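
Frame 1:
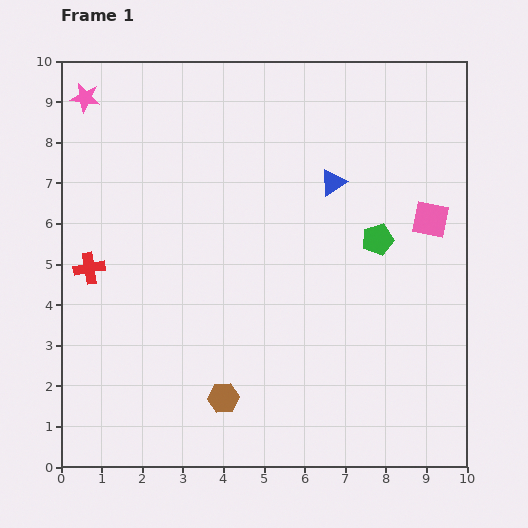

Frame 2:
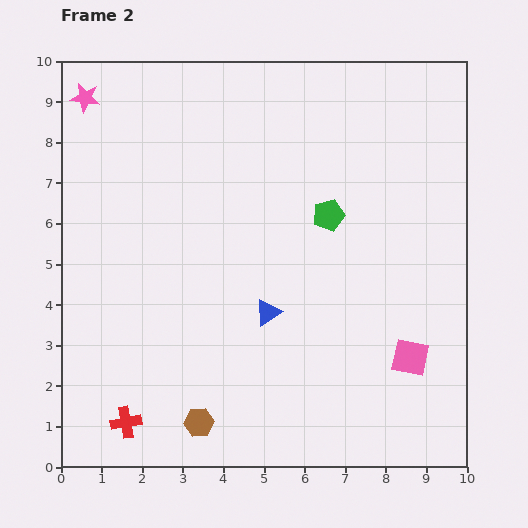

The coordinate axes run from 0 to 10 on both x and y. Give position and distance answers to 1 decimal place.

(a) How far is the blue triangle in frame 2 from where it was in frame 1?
3.6

The blue triangle moved from (6.7, 7.0) to (5.1, 3.8), a distance of √(1.6² + 3.2²) ≈ 3.6.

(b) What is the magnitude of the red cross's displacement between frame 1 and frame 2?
3.9

The red cross moved from (0.7, 4.9) to (1.6, 1.1), a distance of √(0.9² + 3.8²) ≈ 3.9.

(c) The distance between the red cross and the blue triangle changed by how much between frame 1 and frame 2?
-2.0

Distance in frame 1: 6.4. Distance in frame 2: 4.4.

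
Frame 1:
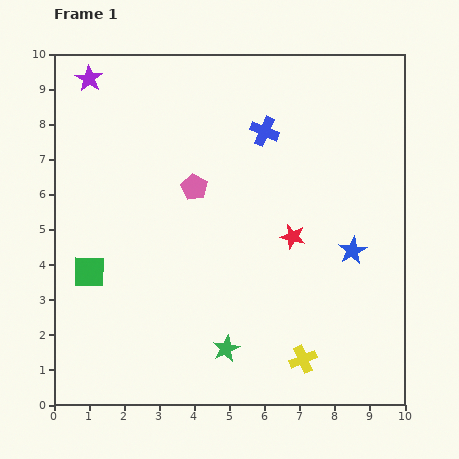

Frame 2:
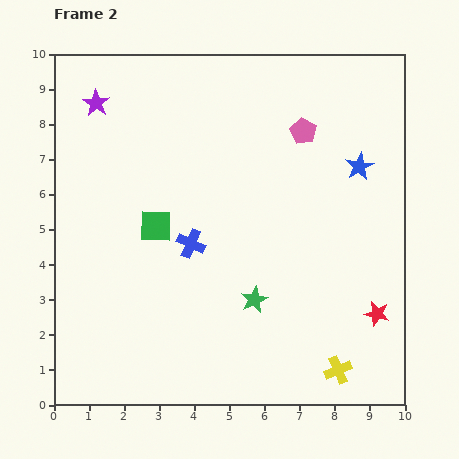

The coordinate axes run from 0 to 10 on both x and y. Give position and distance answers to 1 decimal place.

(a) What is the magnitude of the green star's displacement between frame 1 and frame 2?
1.6

The green star moved from (4.9, 1.6) to (5.7, 3.0), a distance of √(0.8² + 1.4²) ≈ 1.6.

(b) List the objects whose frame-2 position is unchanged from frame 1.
none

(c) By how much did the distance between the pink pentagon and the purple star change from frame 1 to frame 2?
+1.7

Distance in frame 1: 4.3. Distance in frame 2: 6.0.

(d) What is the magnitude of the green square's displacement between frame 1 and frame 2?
2.3

The green square moved from (1.0, 3.8) to (2.9, 5.1), a distance of √(1.9² + 1.3²) ≈ 2.3.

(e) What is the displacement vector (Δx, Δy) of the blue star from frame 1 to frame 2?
(0.2, 2.4)

The blue star was at (8.5, 4.4) in frame 1 and (8.7, 6.8) in frame 2.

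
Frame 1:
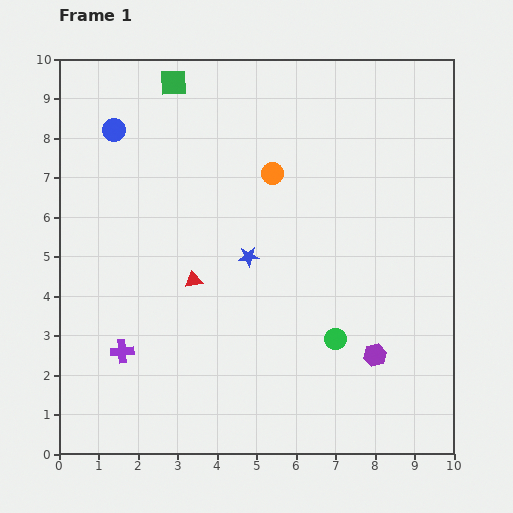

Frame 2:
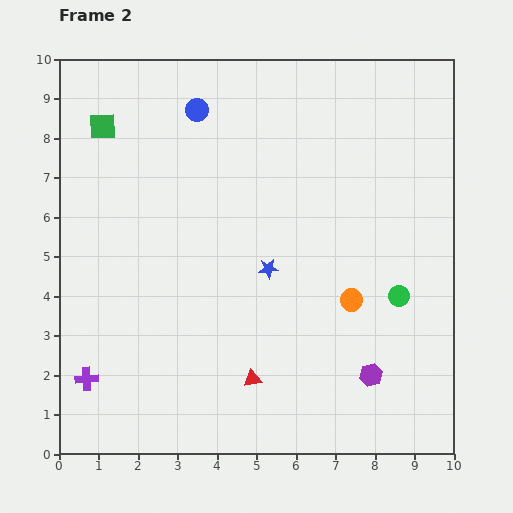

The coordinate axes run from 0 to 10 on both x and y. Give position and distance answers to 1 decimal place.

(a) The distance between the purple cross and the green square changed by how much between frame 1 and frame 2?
-0.5

Distance in frame 1: 6.9. Distance in frame 2: 6.4.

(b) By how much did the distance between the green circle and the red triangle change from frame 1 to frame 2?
+0.4

Distance in frame 1: 3.9. Distance in frame 2: 4.3.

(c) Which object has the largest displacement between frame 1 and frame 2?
the orange circle

(moved 3.8; next 2.9)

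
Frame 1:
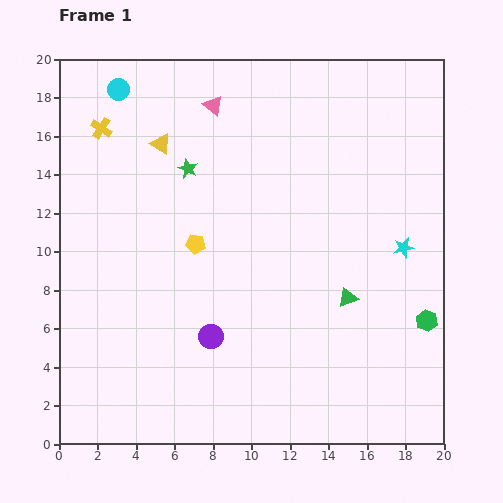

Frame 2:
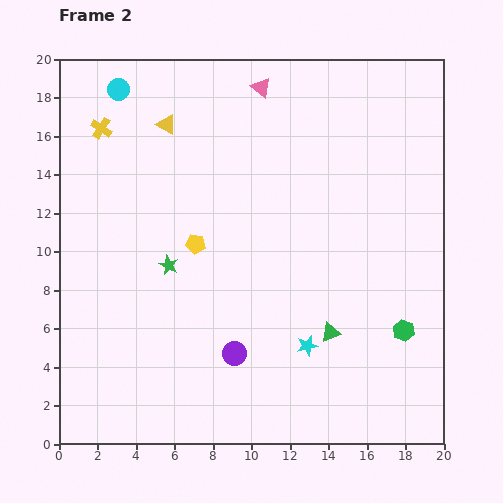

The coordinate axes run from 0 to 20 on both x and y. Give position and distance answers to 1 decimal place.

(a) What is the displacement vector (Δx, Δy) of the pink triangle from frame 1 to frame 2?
(2.5, 0.9)

The pink triangle was at (8.0, 17.6) in frame 1 and (10.5, 18.5) in frame 2.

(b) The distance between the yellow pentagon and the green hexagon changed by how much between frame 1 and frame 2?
-0.9

Distance in frame 1: 12.6. Distance in frame 2: 11.7.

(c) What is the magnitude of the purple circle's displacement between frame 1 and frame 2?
1.5

The purple circle moved from (7.9, 5.6) to (9.1, 4.7), a distance of √(1.2² + 0.9²) ≈ 1.5.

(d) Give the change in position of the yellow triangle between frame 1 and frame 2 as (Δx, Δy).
(0.3, 1.0)

The yellow triangle was at (5.3, 15.6) in frame 1 and (5.6, 16.6) in frame 2.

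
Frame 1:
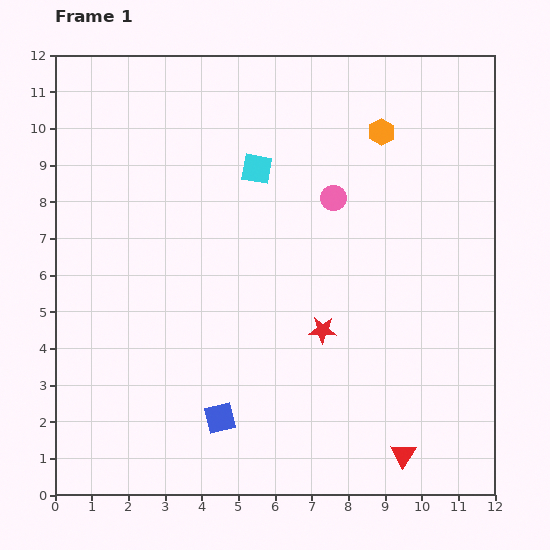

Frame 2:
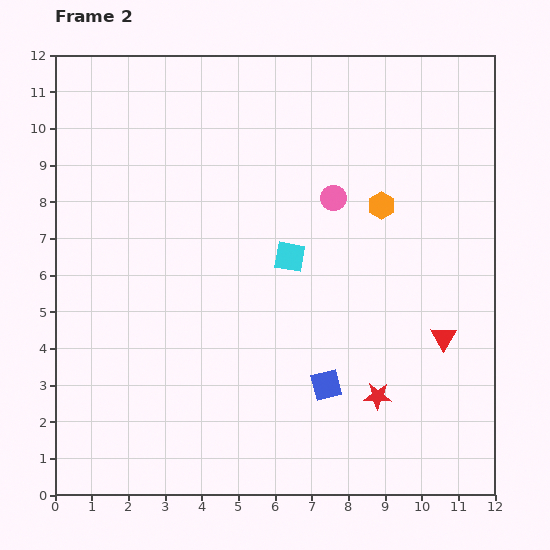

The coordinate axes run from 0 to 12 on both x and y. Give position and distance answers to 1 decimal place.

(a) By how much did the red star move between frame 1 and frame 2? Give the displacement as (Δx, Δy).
(1.5, -1.8)

The red star was at (7.3, 4.5) in frame 1 and (8.8, 2.7) in frame 2.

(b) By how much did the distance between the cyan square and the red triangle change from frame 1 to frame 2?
-4.1

Distance in frame 1: 8.8. Distance in frame 2: 4.7.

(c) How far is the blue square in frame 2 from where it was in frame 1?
3.0

The blue square moved from (4.5, 2.1) to (7.4, 3.0), a distance of √(2.9² + 0.9²) ≈ 3.0.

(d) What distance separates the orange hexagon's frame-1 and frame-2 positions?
2.0

The orange hexagon moved from (8.9, 9.9) to (8.9, 7.9), a distance of √(0.0² + 2.0²) ≈ 2.0.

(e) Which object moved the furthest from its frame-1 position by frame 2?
the red triangle

(moved 3.4; next 3.0)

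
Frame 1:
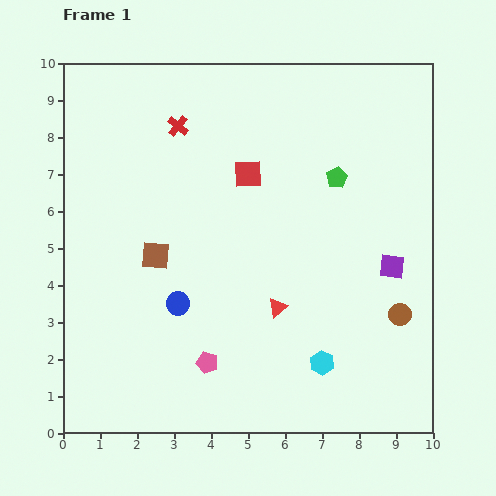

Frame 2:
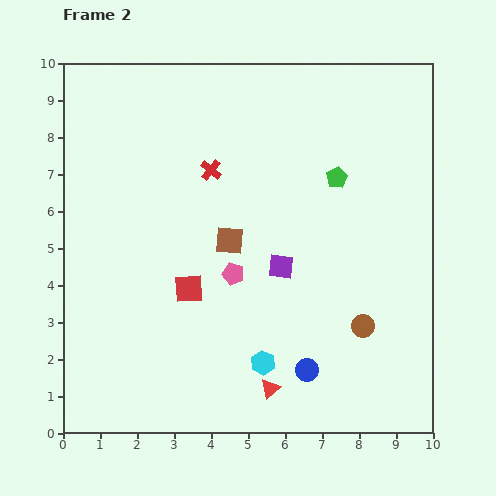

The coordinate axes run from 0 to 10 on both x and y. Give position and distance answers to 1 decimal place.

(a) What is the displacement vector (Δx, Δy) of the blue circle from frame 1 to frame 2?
(3.5, -1.8)

The blue circle was at (3.1, 3.5) in frame 1 and (6.6, 1.7) in frame 2.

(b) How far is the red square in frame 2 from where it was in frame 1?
3.5

The red square moved from (5.0, 7.0) to (3.4, 3.9), a distance of √(1.6² + 3.1²) ≈ 3.5.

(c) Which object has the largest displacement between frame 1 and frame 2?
the blue circle

(moved 3.9; next 3.5)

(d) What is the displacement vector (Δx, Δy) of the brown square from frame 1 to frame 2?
(2.0, 0.4)

The brown square was at (2.5, 4.8) in frame 1 and (4.5, 5.2) in frame 2.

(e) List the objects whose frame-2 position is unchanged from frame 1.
the green pentagon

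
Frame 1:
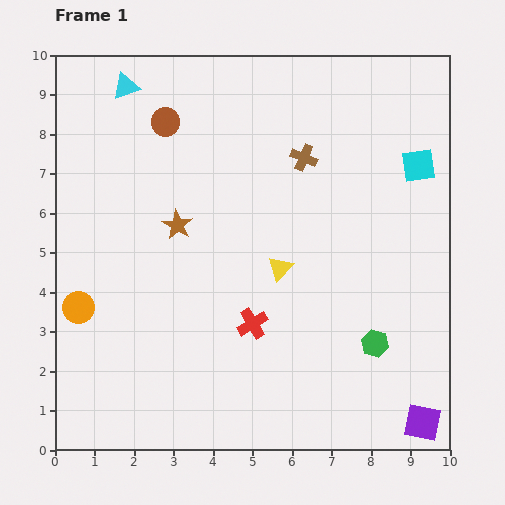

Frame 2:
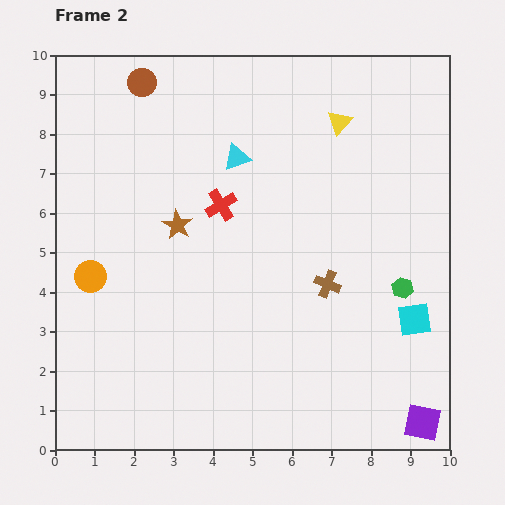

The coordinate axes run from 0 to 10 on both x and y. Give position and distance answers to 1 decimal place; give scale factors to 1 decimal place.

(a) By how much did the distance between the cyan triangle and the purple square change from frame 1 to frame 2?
-3.1

Distance in frame 1: 11.3. Distance in frame 2: 8.2.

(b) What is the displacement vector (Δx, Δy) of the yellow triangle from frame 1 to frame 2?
(1.5, 3.7)

The yellow triangle was at (5.7, 4.6) in frame 1 and (7.2, 8.3) in frame 2.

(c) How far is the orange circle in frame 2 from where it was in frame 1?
0.9

The orange circle moved from (0.6, 3.6) to (0.9, 4.4), a distance of √(0.3² + 0.8²) ≈ 0.9.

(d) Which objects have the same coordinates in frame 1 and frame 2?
the brown star, the purple square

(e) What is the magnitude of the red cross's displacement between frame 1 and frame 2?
3.1

The red cross moved from (5.0, 3.2) to (4.2, 6.2), a distance of √(0.8² + 3.0²) ≈ 3.1.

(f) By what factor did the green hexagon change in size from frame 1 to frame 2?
0.8×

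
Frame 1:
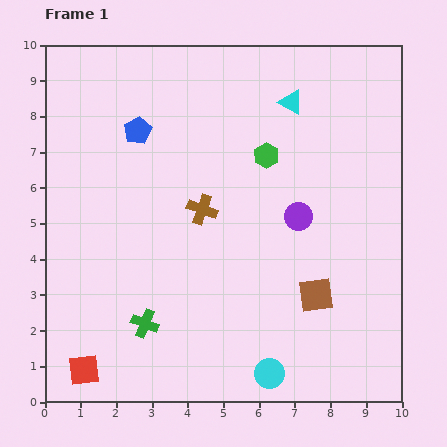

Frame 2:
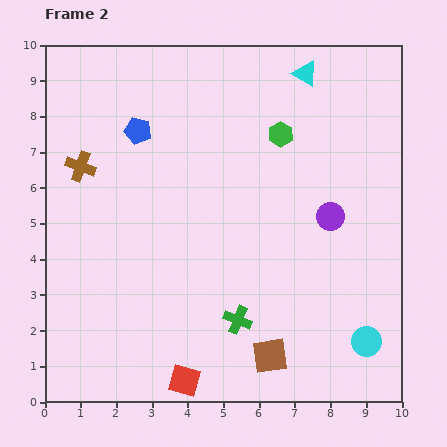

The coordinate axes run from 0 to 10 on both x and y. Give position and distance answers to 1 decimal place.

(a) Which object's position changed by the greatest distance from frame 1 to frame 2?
the brown cross

(moved 3.6; next 2.8)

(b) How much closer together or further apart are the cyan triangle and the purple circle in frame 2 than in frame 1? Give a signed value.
+0.9

Distance in frame 1: 3.2. Distance in frame 2: 4.1.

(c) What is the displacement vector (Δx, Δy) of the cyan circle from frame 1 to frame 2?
(2.7, 0.9)

The cyan circle was at (6.3, 0.8) in frame 1 and (9.0, 1.7) in frame 2.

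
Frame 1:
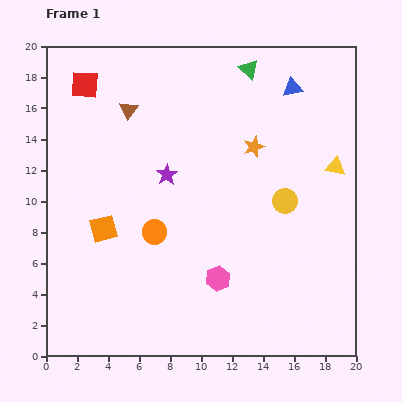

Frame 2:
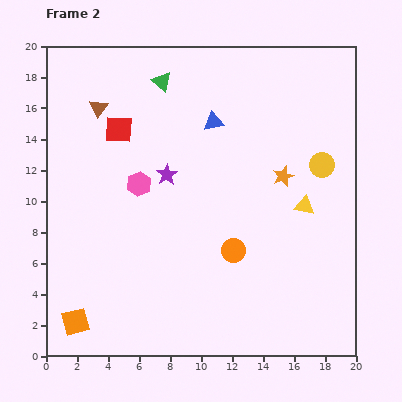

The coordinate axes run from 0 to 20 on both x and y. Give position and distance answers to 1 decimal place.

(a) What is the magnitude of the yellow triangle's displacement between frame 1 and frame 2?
3.2

The yellow triangle moved from (18.7, 12.2) to (16.7, 9.7), a distance of √(2.0² + 2.5²) ≈ 3.2.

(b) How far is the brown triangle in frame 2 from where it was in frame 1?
1.9

The brown triangle moved from (5.3, 15.9) to (3.4, 16.0), a distance of √(1.9² + 0.1²) ≈ 1.9.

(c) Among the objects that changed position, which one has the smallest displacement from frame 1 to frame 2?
the brown triangle

(moved 1.9)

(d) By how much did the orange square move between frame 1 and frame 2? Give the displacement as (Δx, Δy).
(-1.8, -6.0)

The orange square was at (3.7, 8.2) in frame 1 and (1.9, 2.2) in frame 2.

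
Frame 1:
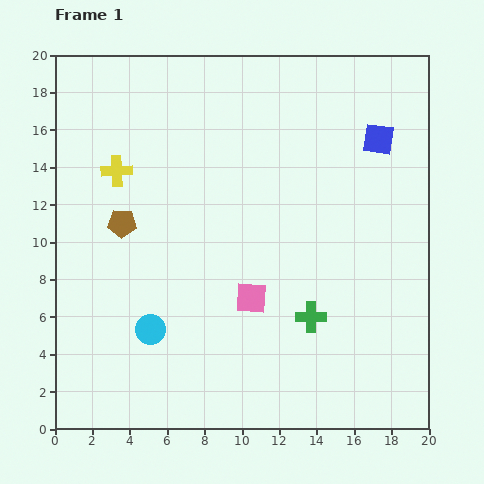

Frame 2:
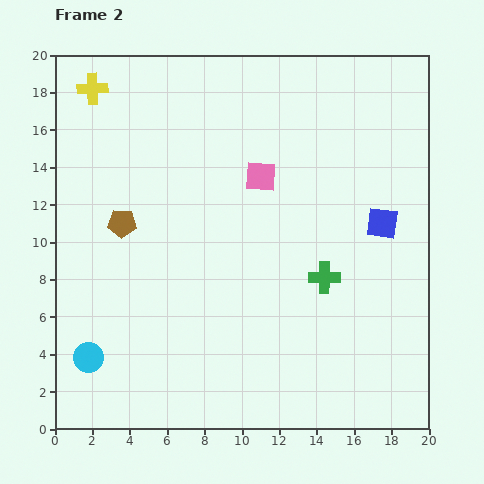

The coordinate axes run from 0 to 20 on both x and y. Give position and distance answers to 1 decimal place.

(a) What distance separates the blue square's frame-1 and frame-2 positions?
4.5

The blue square moved from (17.3, 15.5) to (17.5, 11.0), a distance of √(0.2² + 4.5²) ≈ 4.5.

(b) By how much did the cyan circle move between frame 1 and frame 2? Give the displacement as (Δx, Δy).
(-3.3, -1.5)

The cyan circle was at (5.1, 5.3) in frame 1 and (1.8, 3.8) in frame 2.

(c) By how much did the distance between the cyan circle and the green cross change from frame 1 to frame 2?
+4.7

Distance in frame 1: 8.6. Distance in frame 2: 13.3.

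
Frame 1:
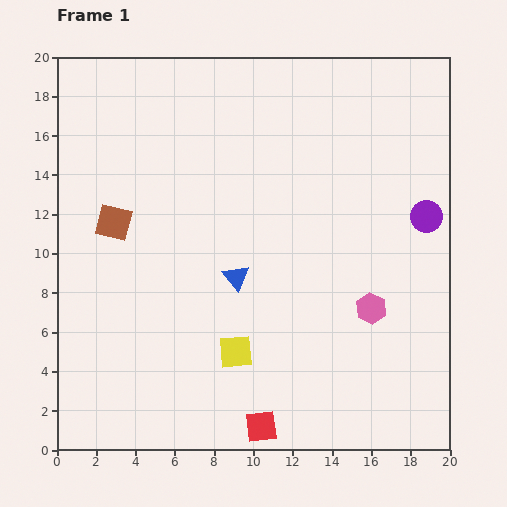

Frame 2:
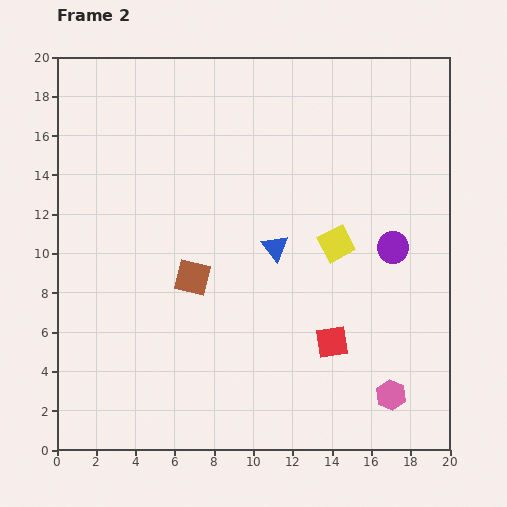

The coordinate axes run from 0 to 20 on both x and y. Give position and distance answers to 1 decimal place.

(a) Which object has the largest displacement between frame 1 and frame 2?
the yellow square

(moved 7.5; next 5.6)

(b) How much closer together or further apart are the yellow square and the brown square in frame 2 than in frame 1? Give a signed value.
-1.6

Distance in frame 1: 9.1. Distance in frame 2: 7.5.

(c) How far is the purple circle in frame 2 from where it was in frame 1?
2.3

The purple circle moved from (18.8, 11.9) to (17.1, 10.3), a distance of √(1.7² + 1.6²) ≈ 2.3.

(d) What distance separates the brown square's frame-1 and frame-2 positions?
4.9

The brown square moved from (2.9, 11.6) to (6.9, 8.8), a distance of √(4.0² + 2.8²) ≈ 4.9.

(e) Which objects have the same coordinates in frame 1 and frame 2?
none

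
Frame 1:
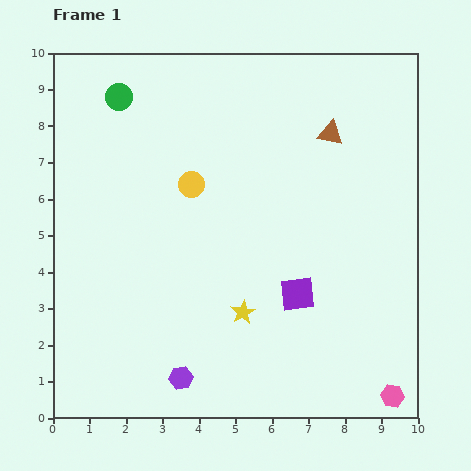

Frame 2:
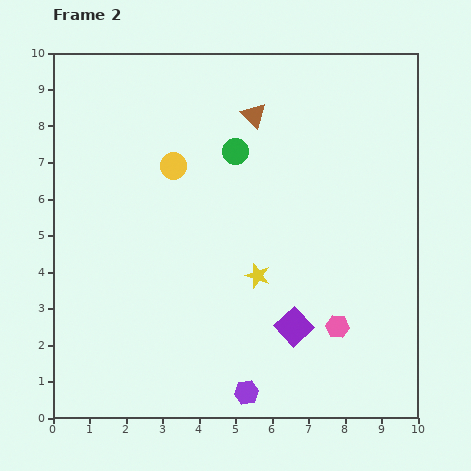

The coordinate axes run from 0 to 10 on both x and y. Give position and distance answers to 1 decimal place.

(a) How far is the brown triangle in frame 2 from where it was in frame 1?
2.2

The brown triangle moved from (7.6, 7.8) to (5.5, 8.3), a distance of √(2.1² + 0.5²) ≈ 2.2.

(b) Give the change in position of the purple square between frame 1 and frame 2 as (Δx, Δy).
(-0.1, -0.9)

The purple square was at (6.7, 3.4) in frame 1 and (6.6, 2.5) in frame 2.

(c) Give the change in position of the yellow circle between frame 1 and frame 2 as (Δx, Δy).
(-0.5, 0.5)

The yellow circle was at (3.8, 6.4) in frame 1 and (3.3, 6.9) in frame 2.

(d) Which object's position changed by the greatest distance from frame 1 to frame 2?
the green circle

(moved 3.5; next 2.4)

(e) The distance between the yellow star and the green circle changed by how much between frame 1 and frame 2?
-3.3

Distance in frame 1: 6.8. Distance in frame 2: 3.5.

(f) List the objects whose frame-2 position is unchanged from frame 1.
none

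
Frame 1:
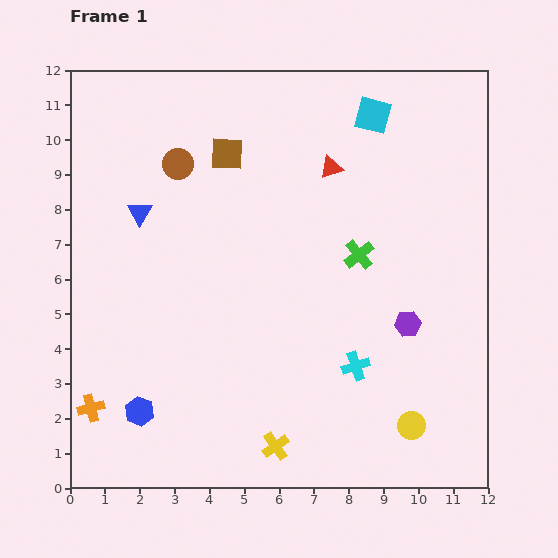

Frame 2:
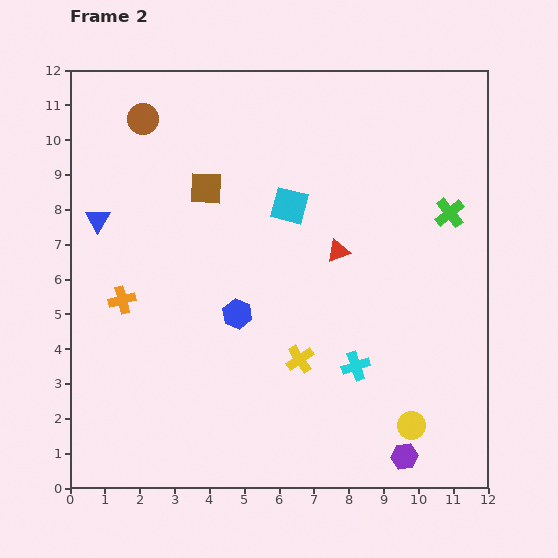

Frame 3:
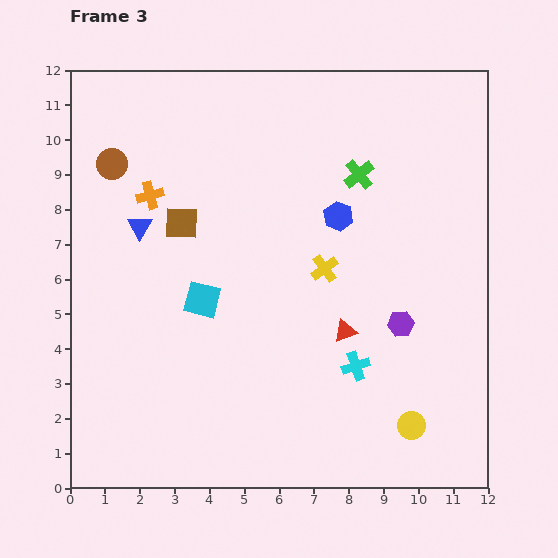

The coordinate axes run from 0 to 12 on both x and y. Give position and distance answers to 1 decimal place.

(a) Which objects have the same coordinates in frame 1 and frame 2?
the yellow circle, the cyan cross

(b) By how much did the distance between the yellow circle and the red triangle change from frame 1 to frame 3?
-4.4

Distance in frame 1: 7.7. Distance in frame 3: 3.3.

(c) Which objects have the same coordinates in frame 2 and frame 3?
the yellow circle, the cyan cross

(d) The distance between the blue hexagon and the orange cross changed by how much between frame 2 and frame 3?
+2.1

Distance in frame 2: 3.3. Distance in frame 3: 5.4.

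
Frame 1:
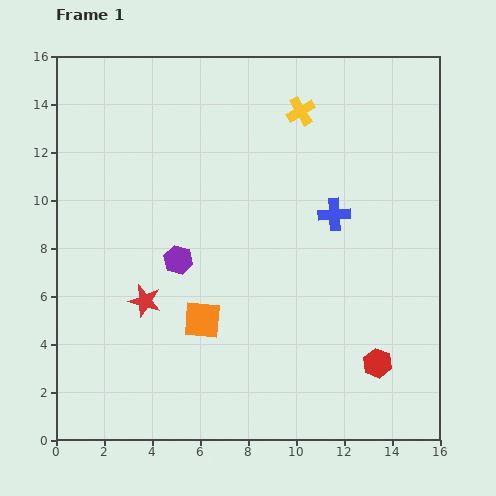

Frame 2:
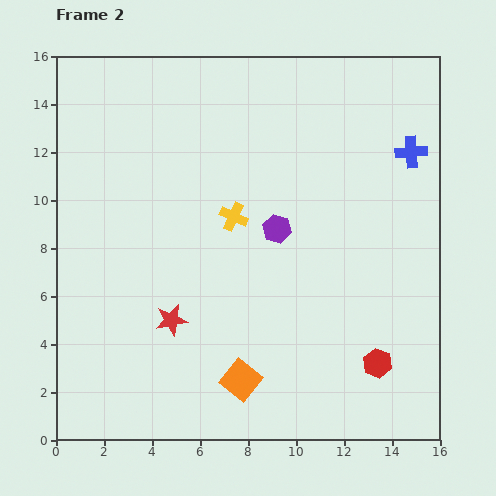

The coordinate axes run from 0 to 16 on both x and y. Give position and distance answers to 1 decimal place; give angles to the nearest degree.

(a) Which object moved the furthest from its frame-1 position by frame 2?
the yellow cross

(moved 5.2; next 4.3)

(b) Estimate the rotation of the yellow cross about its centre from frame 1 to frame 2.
35° counter-clockwise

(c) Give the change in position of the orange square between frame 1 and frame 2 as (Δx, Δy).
(1.6, -2.5)

The orange square was at (6.1, 5.0) in frame 1 and (7.7, 2.5) in frame 2.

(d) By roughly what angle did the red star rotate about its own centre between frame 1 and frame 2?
25° counter-clockwise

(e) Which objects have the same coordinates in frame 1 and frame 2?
the red hexagon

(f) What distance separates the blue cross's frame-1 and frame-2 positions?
4.1

The blue cross moved from (11.6, 9.4) to (14.8, 12.0), a distance of √(3.2² + 2.6²) ≈ 4.1.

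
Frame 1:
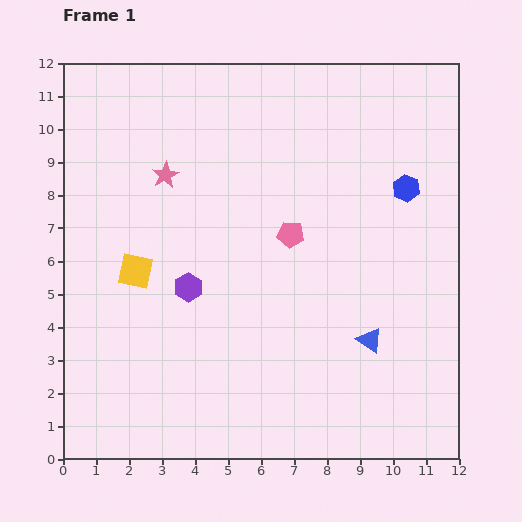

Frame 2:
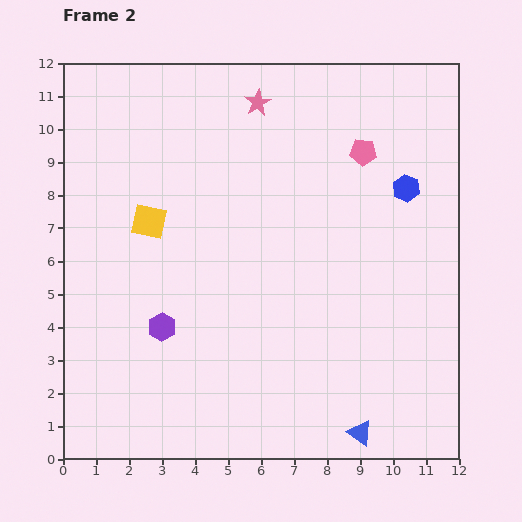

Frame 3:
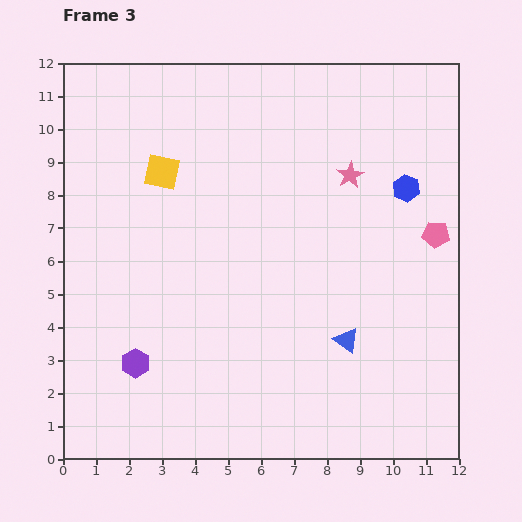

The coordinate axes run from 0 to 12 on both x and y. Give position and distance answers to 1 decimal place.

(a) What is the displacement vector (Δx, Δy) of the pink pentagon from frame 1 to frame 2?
(2.2, 2.5)

The pink pentagon was at (6.9, 6.8) in frame 1 and (9.1, 9.3) in frame 2.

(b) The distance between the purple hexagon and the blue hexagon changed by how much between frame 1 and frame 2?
+1.3

Distance in frame 1: 7.2. Distance in frame 2: 8.5.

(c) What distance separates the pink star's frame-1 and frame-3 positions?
5.6

The pink star moved from (3.1, 8.6) to (8.7, 8.6), a distance of √(5.6² + 0.0²) ≈ 5.6.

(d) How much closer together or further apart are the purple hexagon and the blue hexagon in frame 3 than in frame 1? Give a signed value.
+2.6

Distance in frame 1: 7.2. Distance in frame 3: 9.8.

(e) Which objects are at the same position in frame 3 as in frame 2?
the blue hexagon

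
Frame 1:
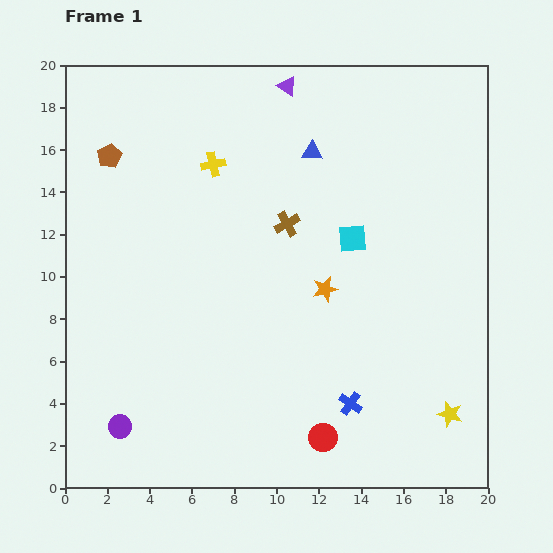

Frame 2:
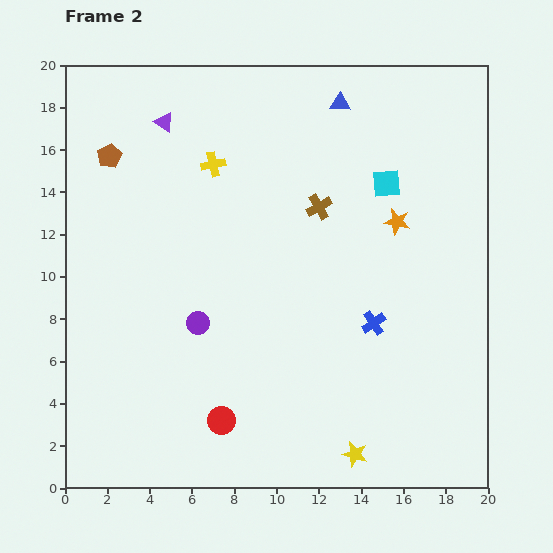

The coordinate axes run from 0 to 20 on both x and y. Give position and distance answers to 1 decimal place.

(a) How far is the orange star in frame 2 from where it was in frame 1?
4.7

The orange star moved from (12.3, 9.4) to (15.7, 12.6), a distance of √(3.4² + 3.2²) ≈ 4.7.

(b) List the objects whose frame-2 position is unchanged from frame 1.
the brown pentagon, the yellow cross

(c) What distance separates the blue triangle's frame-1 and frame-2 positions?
2.6

The blue triangle moved from (11.7, 15.9) to (13.0, 18.2), a distance of √(1.3² + 2.3²) ≈ 2.6.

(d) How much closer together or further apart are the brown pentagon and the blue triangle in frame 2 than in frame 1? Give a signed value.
+1.6

Distance in frame 1: 9.6. Distance in frame 2: 11.2.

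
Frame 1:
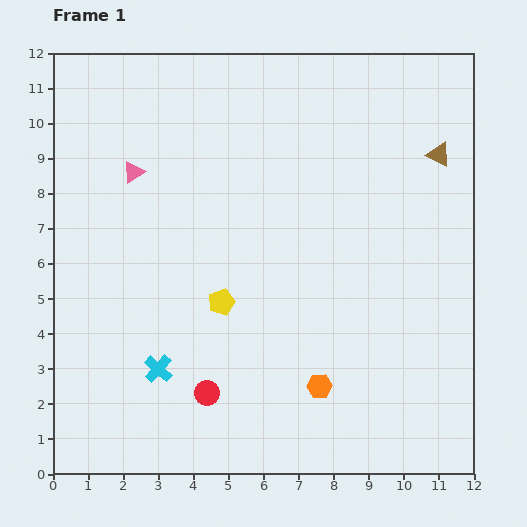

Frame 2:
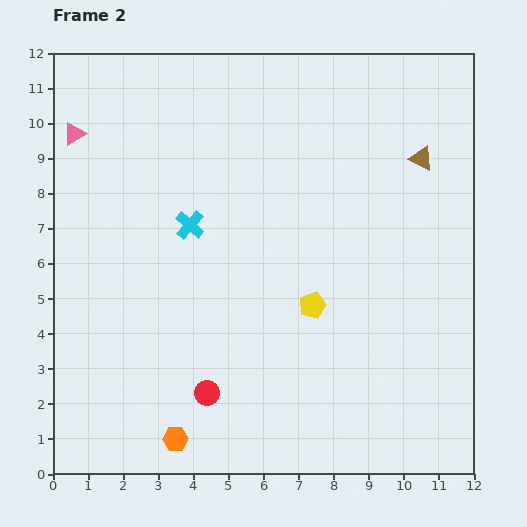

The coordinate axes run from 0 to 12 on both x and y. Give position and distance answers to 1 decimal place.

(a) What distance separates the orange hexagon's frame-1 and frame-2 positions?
4.4

The orange hexagon moved from (7.6, 2.5) to (3.5, 1.0), a distance of √(4.1² + 1.5²) ≈ 4.4.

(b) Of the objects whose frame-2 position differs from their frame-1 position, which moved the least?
the brown triangle

(moved 0.5)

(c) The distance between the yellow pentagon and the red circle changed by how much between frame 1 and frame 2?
+1.3

Distance in frame 1: 2.6. Distance in frame 2: 3.9.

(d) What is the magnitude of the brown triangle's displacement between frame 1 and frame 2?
0.5

The brown triangle moved from (11.0, 9.1) to (10.5, 9.0), a distance of √(0.5² + 0.1²) ≈ 0.5.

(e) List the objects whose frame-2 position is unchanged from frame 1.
the red circle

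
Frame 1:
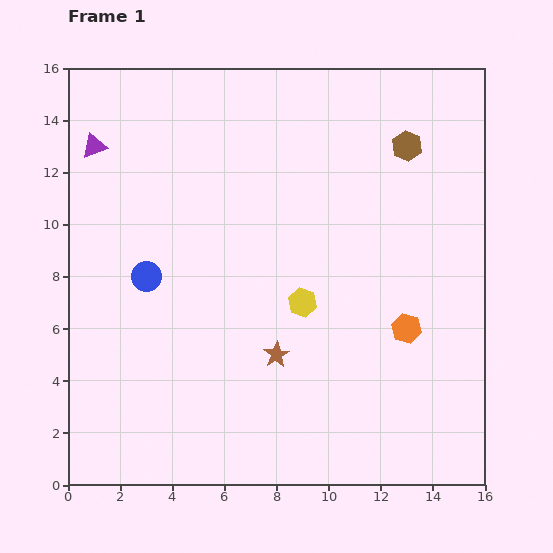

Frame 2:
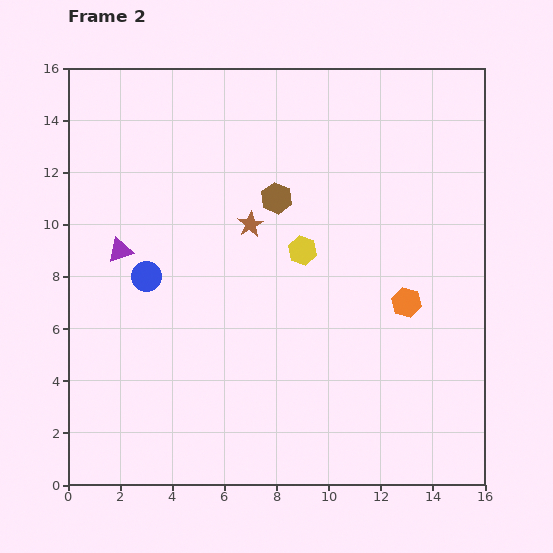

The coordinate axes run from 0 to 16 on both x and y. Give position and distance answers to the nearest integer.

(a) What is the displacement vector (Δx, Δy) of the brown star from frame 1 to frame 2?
(-1, 5)

The brown star was at (8, 5) in frame 1 and (7, 10) in frame 2.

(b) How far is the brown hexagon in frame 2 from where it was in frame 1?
5

The brown hexagon moved from (13, 13) to (8, 11), a distance of √(5² + 2²) ≈ 5.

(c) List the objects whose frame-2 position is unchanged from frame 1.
the blue circle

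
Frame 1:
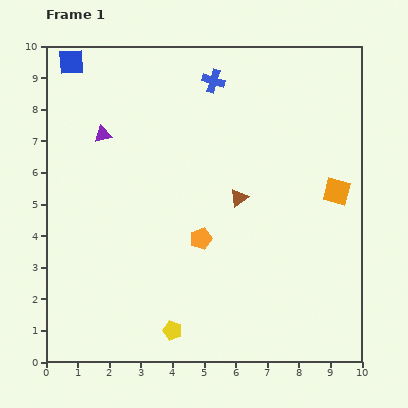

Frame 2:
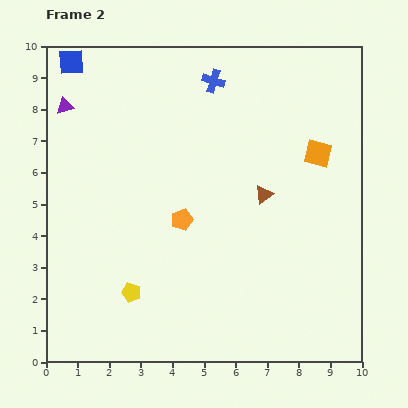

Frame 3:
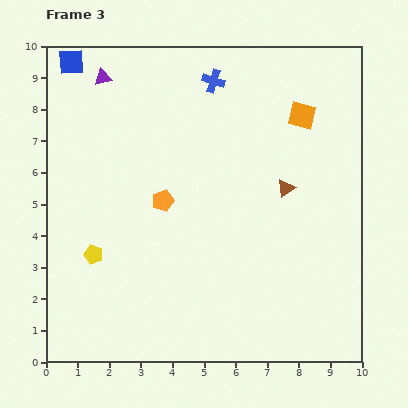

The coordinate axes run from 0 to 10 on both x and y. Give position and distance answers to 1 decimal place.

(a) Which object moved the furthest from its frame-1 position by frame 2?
the yellow pentagon

(moved 1.8; next 1.5)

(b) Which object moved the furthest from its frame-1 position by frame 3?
the yellow pentagon

(moved 3.5; next 2.6)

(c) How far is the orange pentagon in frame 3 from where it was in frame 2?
0.8

The orange pentagon moved from (4.3, 4.5) to (3.7, 5.1), a distance of √(0.6² + 0.6²) ≈ 0.8.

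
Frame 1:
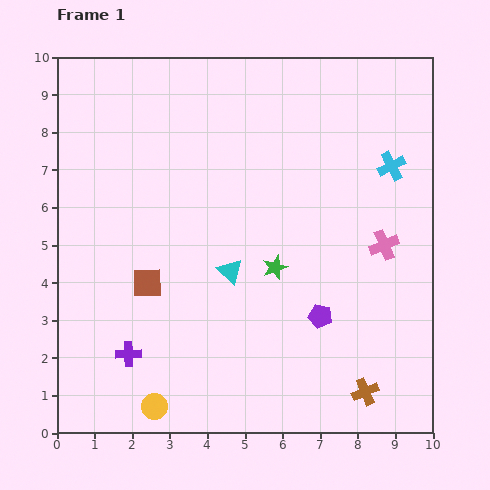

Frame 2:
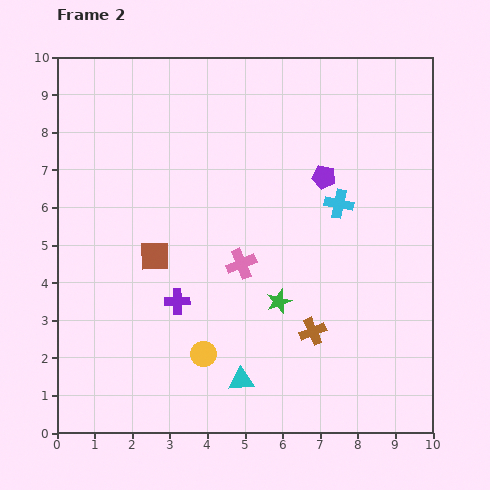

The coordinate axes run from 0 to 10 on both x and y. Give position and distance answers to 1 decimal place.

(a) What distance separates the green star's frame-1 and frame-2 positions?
0.9

The green star moved from (5.8, 4.4) to (5.9, 3.5), a distance of √(0.1² + 0.9²) ≈ 0.9.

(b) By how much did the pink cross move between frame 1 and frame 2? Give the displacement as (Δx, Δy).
(-3.8, -0.5)

The pink cross was at (8.7, 5.0) in frame 1 and (4.9, 4.5) in frame 2.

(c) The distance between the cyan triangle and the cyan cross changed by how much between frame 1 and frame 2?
+0.3

Distance in frame 1: 5.1. Distance in frame 2: 5.4.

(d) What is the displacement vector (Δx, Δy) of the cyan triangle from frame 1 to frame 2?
(0.3, -2.9)

The cyan triangle was at (4.6, 4.3) in frame 1 and (4.9, 1.4) in frame 2.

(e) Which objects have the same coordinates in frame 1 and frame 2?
none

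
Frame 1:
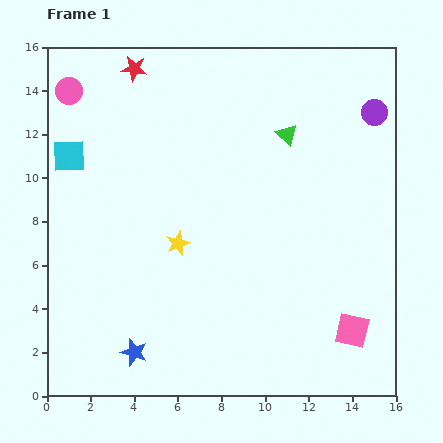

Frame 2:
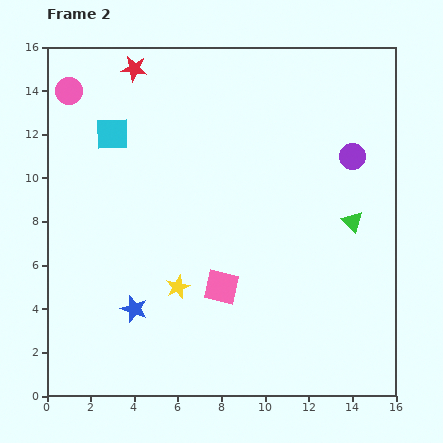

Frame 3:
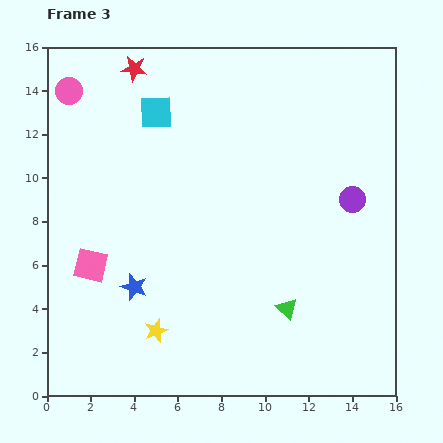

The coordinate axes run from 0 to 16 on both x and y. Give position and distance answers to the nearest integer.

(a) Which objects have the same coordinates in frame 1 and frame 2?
the pink circle, the red star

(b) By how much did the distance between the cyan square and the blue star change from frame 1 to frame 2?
-1

Distance in frame 1: 9. Distance in frame 2: 8.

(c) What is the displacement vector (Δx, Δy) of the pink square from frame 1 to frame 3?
(-12, 3)

The pink square was at (14, 3) in frame 1 and (2, 6) in frame 3.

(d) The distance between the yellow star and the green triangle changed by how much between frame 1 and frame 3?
-1

Distance in frame 1: 7. Distance in frame 3: 6.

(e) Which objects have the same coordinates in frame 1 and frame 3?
the pink circle, the red star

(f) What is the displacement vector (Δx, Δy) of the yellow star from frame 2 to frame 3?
(-1, -2)

The yellow star was at (6, 5) in frame 2 and (5, 3) in frame 3.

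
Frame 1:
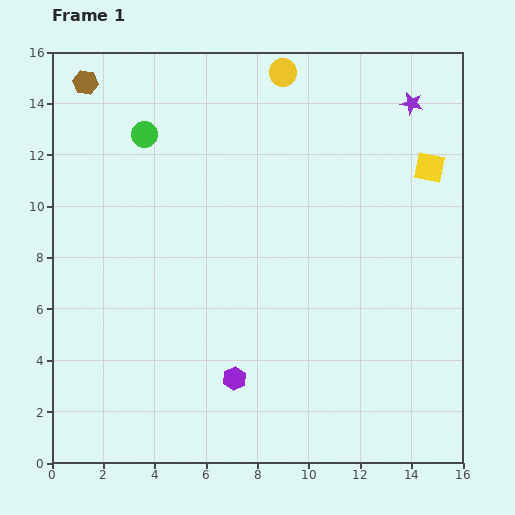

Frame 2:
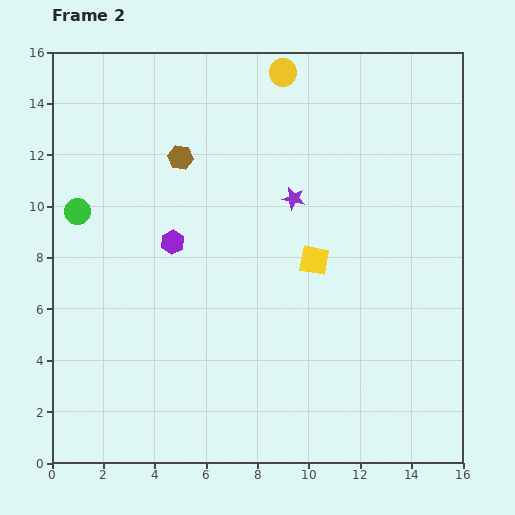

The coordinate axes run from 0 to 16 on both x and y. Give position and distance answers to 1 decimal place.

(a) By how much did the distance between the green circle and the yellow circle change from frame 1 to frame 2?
+3.8

Distance in frame 1: 5.9. Distance in frame 2: 9.7.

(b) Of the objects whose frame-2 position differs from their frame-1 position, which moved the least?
the green circle

(moved 4.0)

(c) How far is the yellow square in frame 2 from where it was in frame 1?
5.8

The yellow square moved from (14.7, 11.5) to (10.2, 7.9), a distance of √(4.5² + 3.6²) ≈ 5.8.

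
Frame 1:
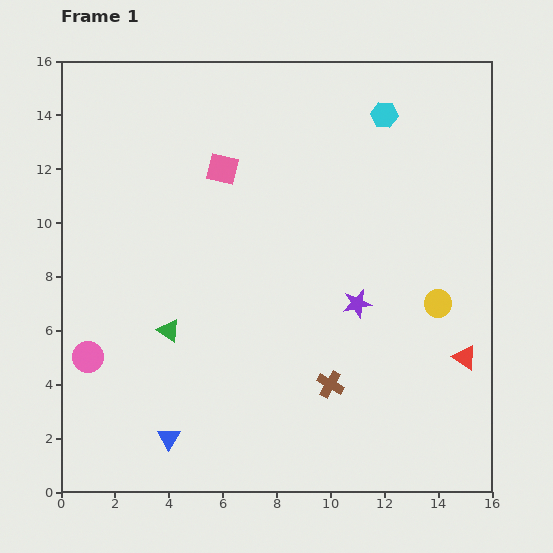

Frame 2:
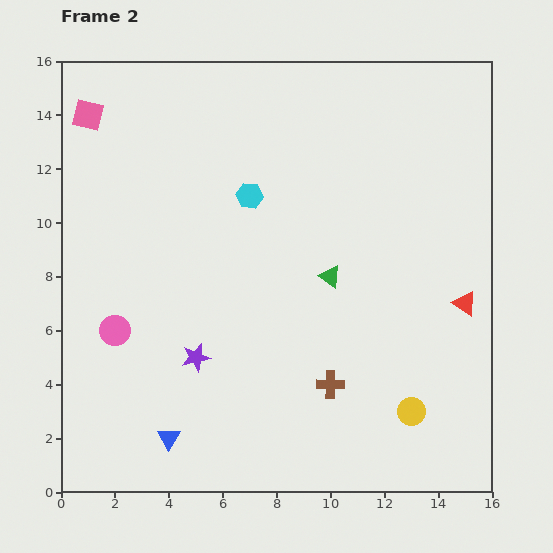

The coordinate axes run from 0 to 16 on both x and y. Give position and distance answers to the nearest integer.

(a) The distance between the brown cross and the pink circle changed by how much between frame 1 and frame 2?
-1

Distance in frame 1: 9. Distance in frame 2: 8.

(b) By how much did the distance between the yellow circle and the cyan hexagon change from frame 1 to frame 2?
+3

Distance in frame 1: 7. Distance in frame 2: 10.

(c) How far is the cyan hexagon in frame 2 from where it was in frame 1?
6

The cyan hexagon moved from (12, 14) to (7, 11), a distance of √(5² + 3²) ≈ 6.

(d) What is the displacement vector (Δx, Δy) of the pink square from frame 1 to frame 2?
(-5, 2)

The pink square was at (6, 12) in frame 1 and (1, 14) in frame 2.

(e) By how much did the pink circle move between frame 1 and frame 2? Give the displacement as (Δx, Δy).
(1, 1)

The pink circle was at (1, 5) in frame 1 and (2, 6) in frame 2.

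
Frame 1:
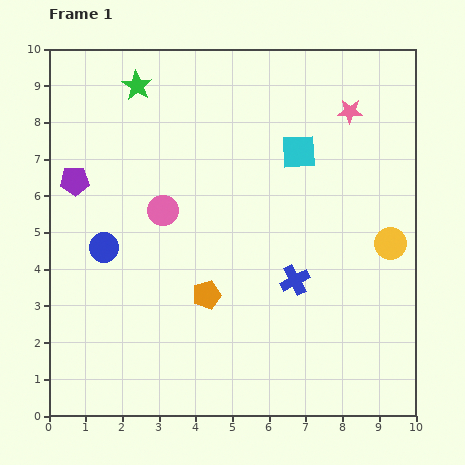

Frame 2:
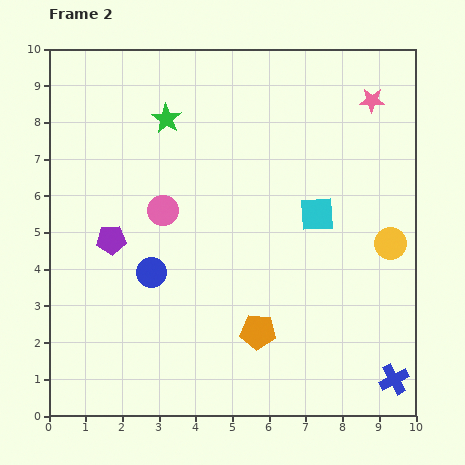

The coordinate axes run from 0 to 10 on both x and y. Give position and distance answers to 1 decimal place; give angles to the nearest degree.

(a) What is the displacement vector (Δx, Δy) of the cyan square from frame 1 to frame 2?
(0.5, -1.7)

The cyan square was at (6.8, 7.2) in frame 1 and (7.3, 5.5) in frame 2.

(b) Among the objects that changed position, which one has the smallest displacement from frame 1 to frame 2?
the pink star

(moved 0.7)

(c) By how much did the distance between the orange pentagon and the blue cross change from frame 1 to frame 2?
+1.5

Distance in frame 1: 2.4. Distance in frame 2: 3.9.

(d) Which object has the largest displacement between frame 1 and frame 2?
the blue cross

(moved 3.8; next 1.9)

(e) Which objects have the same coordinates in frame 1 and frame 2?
the pink circle, the yellow circle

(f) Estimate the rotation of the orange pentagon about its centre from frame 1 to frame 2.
22° clockwise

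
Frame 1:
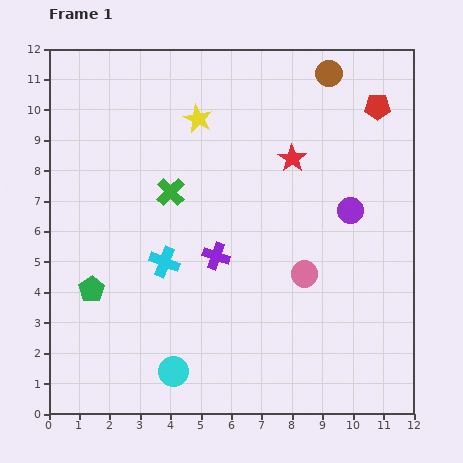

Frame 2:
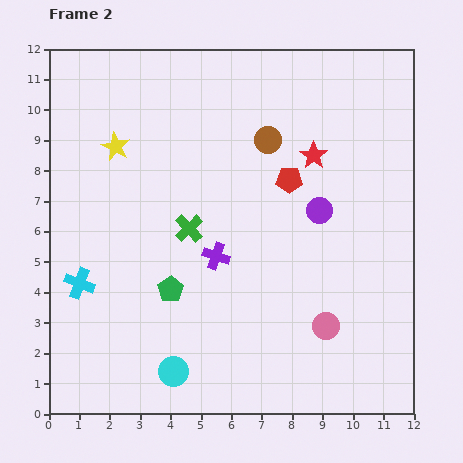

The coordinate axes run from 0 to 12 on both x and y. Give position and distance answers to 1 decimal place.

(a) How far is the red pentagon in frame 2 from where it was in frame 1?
3.8

The red pentagon moved from (10.8, 10.1) to (7.9, 7.7), a distance of √(2.9² + 2.4²) ≈ 3.8.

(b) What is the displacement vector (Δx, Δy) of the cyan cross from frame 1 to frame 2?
(-2.8, -0.7)

The cyan cross was at (3.8, 5.0) in frame 1 and (1.0, 4.3) in frame 2.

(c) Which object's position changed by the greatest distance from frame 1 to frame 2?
the red pentagon

(moved 3.8; next 3.0)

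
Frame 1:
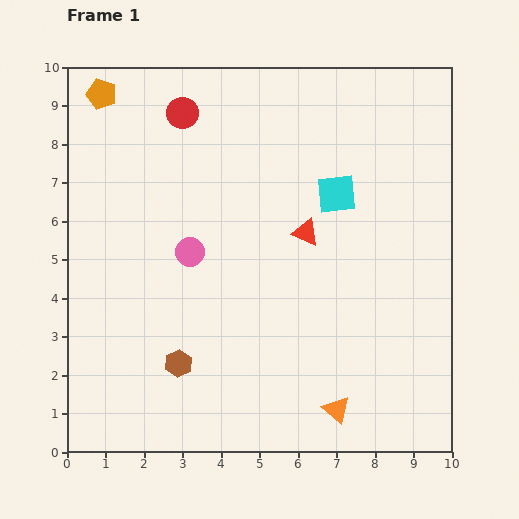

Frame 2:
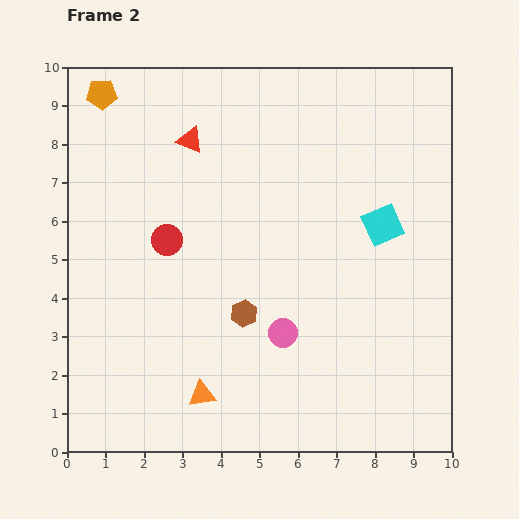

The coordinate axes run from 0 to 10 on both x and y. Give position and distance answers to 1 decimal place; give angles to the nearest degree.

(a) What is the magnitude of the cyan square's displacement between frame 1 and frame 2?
1.4

The cyan square moved from (7.0, 6.7) to (8.2, 5.9), a distance of √(1.2² + 0.8²) ≈ 1.4.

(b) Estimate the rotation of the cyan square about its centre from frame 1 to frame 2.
18° counter-clockwise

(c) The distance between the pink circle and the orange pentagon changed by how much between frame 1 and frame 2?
+3.1

Distance in frame 1: 4.7. Distance in frame 2: 7.8.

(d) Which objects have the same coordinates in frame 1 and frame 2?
the orange pentagon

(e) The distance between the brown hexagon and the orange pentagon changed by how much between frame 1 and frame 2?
-0.5

Distance in frame 1: 7.3. Distance in frame 2: 6.8.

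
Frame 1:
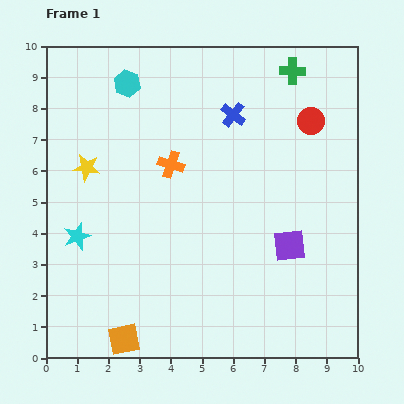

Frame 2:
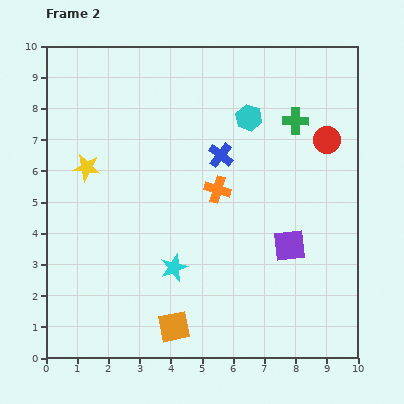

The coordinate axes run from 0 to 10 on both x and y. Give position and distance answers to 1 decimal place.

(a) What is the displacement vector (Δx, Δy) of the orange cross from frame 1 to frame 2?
(1.5, -0.8)

The orange cross was at (4.0, 6.2) in frame 1 and (5.5, 5.4) in frame 2.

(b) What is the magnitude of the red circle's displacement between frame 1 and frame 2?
0.8

The red circle moved from (8.5, 7.6) to (9.0, 7.0), a distance of √(0.5² + 0.6²) ≈ 0.8.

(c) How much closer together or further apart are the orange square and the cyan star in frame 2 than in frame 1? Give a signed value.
-1.7

Distance in frame 1: 3.6. Distance in frame 2: 1.9.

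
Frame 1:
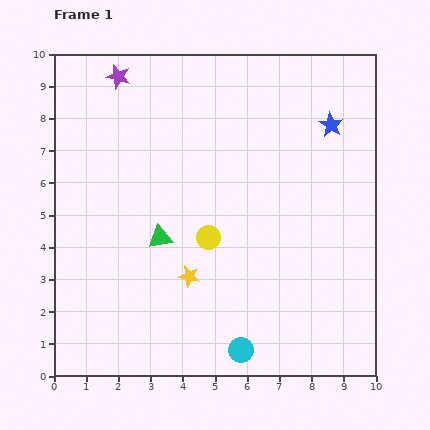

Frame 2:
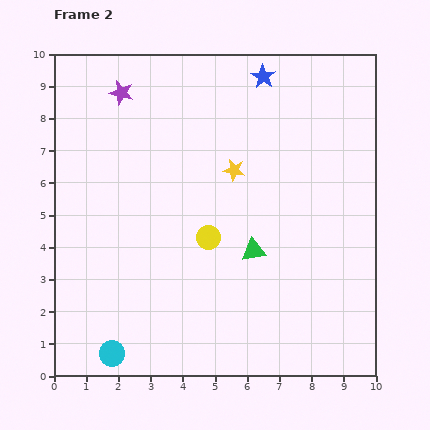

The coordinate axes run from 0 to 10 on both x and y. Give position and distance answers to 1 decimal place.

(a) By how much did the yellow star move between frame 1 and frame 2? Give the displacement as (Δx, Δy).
(1.4, 3.3)

The yellow star was at (4.2, 3.1) in frame 1 and (5.6, 6.4) in frame 2.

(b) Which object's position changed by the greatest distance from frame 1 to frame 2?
the cyan circle

(moved 4.0; next 3.6)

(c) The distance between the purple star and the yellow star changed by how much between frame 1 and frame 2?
-2.4

Distance in frame 1: 6.6. Distance in frame 2: 4.2.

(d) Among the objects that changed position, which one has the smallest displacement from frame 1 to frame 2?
the purple star

(moved 0.5)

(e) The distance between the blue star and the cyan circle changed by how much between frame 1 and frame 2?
+2.3

Distance in frame 1: 7.5. Distance in frame 2: 9.8.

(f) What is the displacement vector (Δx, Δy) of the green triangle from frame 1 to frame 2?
(2.9, -0.4)

The green triangle was at (3.3, 4.3) in frame 1 and (6.2, 3.9) in frame 2.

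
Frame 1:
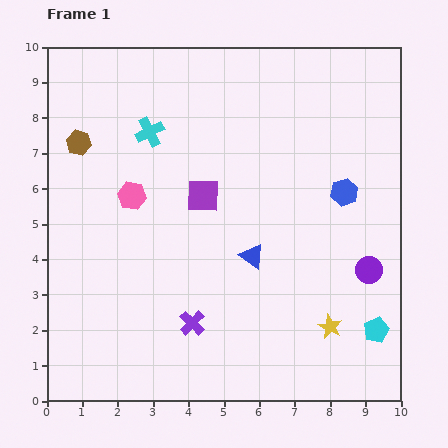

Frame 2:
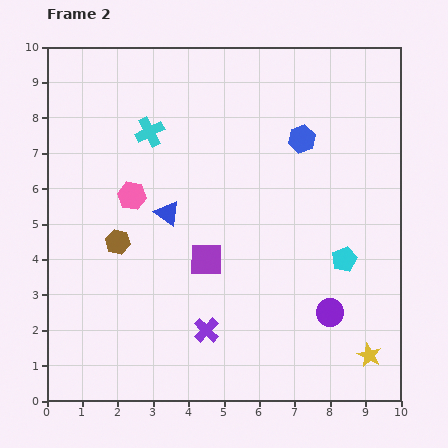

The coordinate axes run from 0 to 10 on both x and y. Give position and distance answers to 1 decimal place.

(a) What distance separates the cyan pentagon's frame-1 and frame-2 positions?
2.2

The cyan pentagon moved from (9.3, 2.0) to (8.4, 4.0), a distance of √(0.9² + 2.0²) ≈ 2.2.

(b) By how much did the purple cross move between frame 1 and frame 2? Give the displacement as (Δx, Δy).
(0.4, -0.2)

The purple cross was at (4.1, 2.2) in frame 1 and (4.5, 2.0) in frame 2.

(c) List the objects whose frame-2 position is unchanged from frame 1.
the pink hexagon, the cyan cross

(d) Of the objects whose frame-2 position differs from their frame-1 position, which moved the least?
the purple cross

(moved 0.4)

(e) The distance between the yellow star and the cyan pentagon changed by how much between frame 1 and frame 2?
+1.5

Distance in frame 1: 1.3. Distance in frame 2: 2.8.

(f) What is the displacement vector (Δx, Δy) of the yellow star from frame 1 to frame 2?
(1.1, -0.8)

The yellow star was at (8.0, 2.1) in frame 1 and (9.1, 1.3) in frame 2.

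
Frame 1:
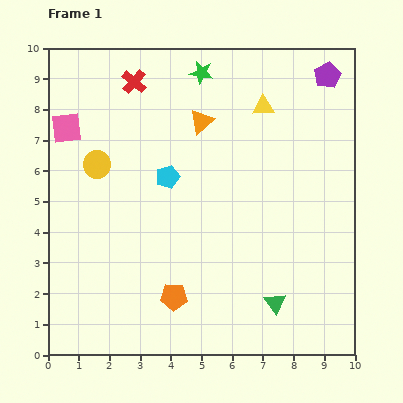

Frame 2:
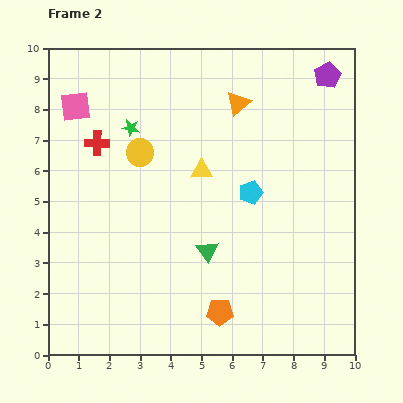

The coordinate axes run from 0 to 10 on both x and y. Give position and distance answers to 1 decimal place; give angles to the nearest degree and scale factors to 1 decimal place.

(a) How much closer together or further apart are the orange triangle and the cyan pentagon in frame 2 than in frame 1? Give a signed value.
+0.8

Distance in frame 1: 2.1. Distance in frame 2: 2.9.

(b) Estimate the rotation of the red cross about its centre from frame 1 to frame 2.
40° counter-clockwise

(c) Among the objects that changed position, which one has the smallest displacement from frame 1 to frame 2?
the pink square

(moved 0.8)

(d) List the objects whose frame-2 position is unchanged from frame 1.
the purple pentagon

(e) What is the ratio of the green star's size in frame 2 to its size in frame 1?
0.7×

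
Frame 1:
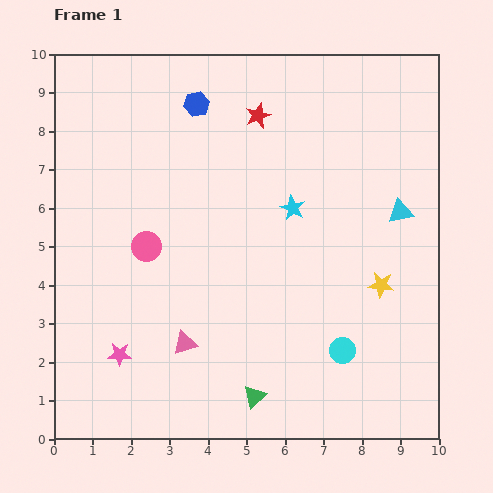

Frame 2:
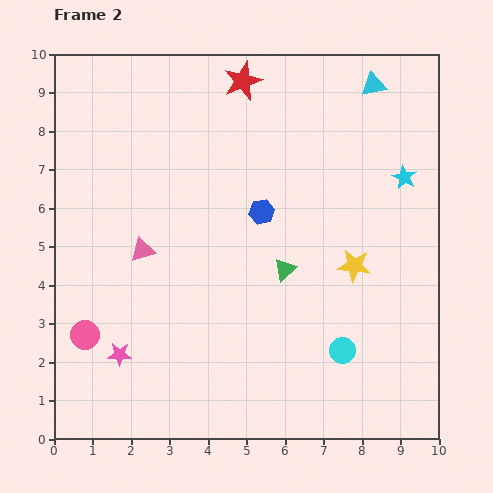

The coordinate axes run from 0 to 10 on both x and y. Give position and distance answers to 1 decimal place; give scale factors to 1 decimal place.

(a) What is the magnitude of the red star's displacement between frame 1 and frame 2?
1.0

The red star moved from (5.3, 8.4) to (4.9, 9.3), a distance of √(0.4² + 0.9²) ≈ 1.0.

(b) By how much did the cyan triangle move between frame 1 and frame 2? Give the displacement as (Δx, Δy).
(-0.7, 3.3)

The cyan triangle was at (9.0, 5.9) in frame 1 and (8.3, 9.2) in frame 2.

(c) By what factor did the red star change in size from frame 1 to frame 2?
1.5×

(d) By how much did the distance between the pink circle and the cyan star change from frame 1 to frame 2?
+5.4

Distance in frame 1: 3.9. Distance in frame 2: 9.3.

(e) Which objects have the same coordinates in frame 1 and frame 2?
the pink star, the cyan circle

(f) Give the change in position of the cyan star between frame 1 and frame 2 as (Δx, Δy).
(2.9, 0.8)

The cyan star was at (6.2, 6.0) in frame 1 and (9.1, 6.8) in frame 2.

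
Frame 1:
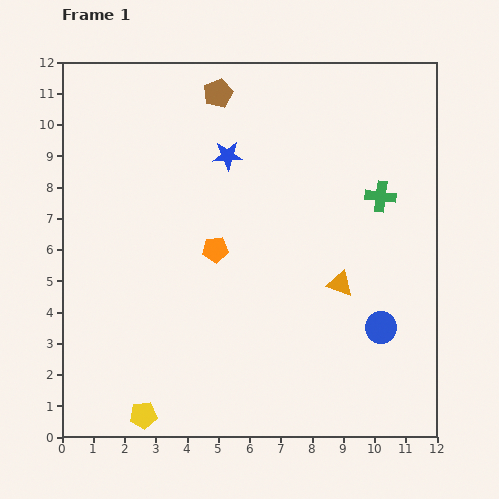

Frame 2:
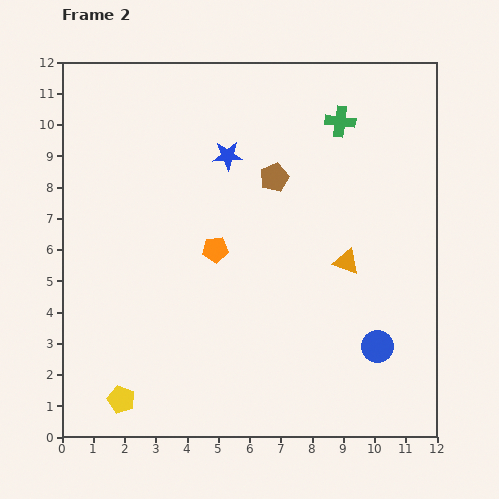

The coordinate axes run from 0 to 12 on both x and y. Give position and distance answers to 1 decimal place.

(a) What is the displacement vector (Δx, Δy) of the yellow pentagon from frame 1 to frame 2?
(-0.7, 0.5)

The yellow pentagon was at (2.6, 0.7) in frame 1 and (1.9, 1.2) in frame 2.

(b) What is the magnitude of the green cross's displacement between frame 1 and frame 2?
2.7

The green cross moved from (10.2, 7.7) to (8.9, 10.1), a distance of √(1.3² + 2.4²) ≈ 2.7.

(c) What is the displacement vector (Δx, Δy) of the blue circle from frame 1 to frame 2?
(-0.1, -0.6)

The blue circle was at (10.2, 3.5) in frame 1 and (10.1, 2.9) in frame 2.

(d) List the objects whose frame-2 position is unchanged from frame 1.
the orange pentagon, the blue star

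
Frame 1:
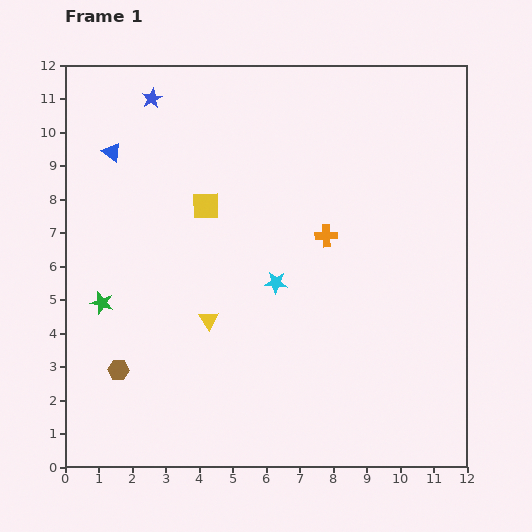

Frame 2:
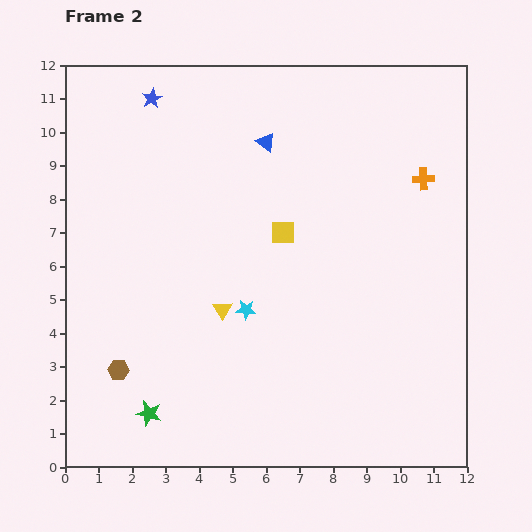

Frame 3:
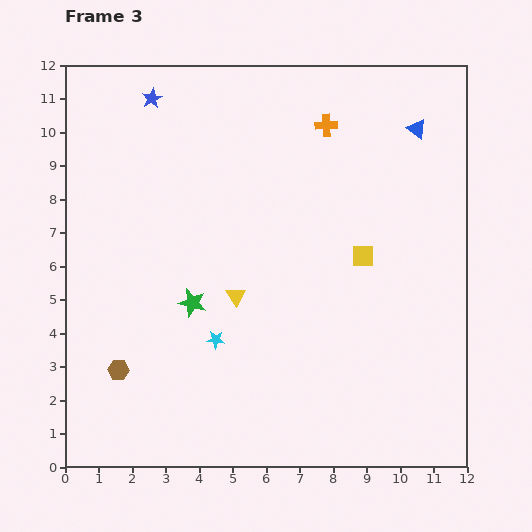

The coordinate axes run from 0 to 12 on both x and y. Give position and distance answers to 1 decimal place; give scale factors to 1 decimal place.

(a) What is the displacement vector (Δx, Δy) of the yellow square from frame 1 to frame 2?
(2.3, -0.8)

The yellow square was at (4.2, 7.8) in frame 1 and (6.5, 7.0) in frame 2.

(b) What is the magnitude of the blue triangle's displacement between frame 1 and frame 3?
9.1

The blue triangle moved from (1.4, 9.4) to (10.5, 10.1), a distance of √(9.1² + 0.7²) ≈ 9.1.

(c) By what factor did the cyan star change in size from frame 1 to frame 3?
0.8×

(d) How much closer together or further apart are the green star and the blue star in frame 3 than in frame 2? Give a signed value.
-3.2

Distance in frame 2: 9.4. Distance in frame 3: 6.2.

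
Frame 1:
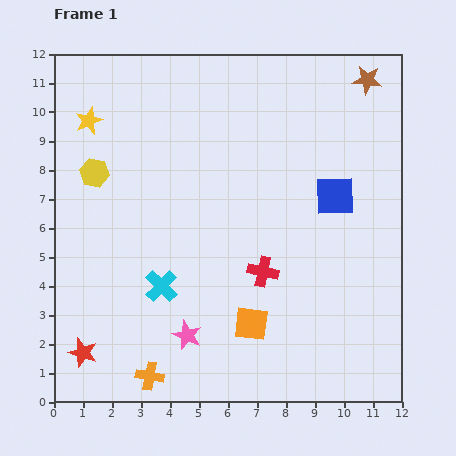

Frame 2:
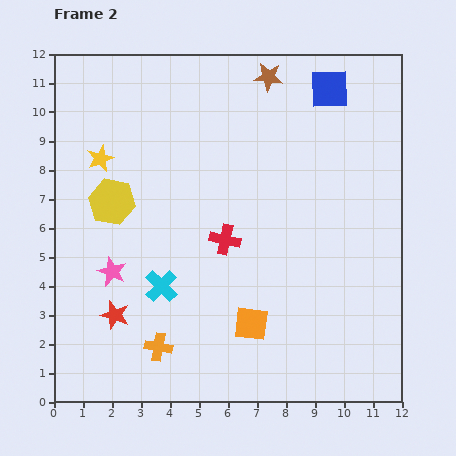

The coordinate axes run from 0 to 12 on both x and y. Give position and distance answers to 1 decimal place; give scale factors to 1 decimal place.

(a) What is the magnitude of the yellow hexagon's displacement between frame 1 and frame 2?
1.2

The yellow hexagon moved from (1.4, 7.9) to (2.0, 6.9), a distance of √(0.6² + 1.0²) ≈ 1.2.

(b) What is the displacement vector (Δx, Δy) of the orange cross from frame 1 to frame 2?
(0.3, 1.0)

The orange cross was at (3.3, 0.9) in frame 1 and (3.6, 1.9) in frame 2.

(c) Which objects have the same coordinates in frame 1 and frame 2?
the orange square, the cyan cross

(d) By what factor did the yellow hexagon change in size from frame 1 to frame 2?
1.6×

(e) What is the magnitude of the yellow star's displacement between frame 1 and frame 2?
1.4

The yellow star moved from (1.2, 9.7) to (1.6, 8.4), a distance of √(0.4² + 1.3²) ≈ 1.4.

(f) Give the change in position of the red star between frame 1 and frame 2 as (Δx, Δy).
(1.1, 1.3)

The red star was at (1.0, 1.7) in frame 1 and (2.1, 3.0) in frame 2.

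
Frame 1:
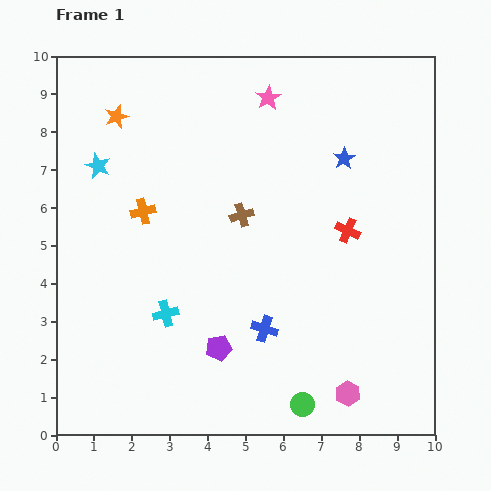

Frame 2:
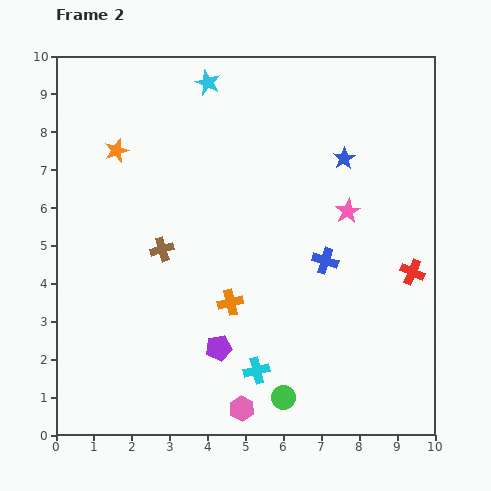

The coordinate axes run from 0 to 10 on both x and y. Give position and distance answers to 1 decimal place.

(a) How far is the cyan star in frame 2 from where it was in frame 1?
3.6

The cyan star moved from (1.1, 7.1) to (4.0, 9.3), a distance of √(2.9² + 2.2²) ≈ 3.6.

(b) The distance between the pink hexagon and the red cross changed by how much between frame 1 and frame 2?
+1.5

Distance in frame 1: 4.3. Distance in frame 2: 5.8.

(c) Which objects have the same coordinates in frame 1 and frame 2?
the purple pentagon, the blue star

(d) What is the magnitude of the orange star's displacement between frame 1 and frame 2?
0.9

The orange star moved from (1.6, 8.4) to (1.6, 7.5), a distance of √(0.0² + 0.9²) ≈ 0.9.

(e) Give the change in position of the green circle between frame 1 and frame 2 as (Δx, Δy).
(-0.5, 0.2)

The green circle was at (6.5, 0.8) in frame 1 and (6.0, 1.0) in frame 2.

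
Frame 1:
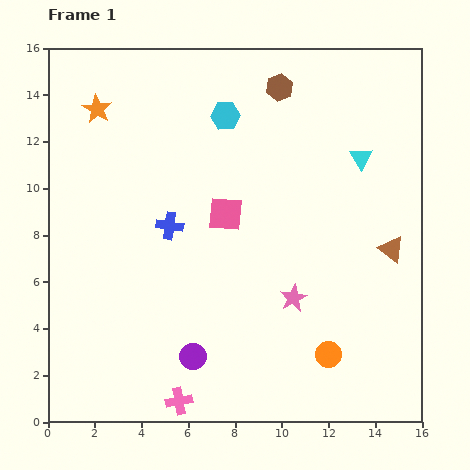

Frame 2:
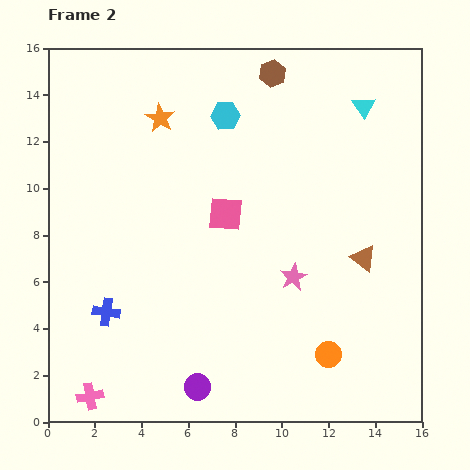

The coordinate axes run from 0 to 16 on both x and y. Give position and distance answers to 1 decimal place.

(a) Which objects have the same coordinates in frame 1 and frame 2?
the cyan hexagon, the pink square, the orange circle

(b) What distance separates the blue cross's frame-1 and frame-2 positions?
4.6

The blue cross moved from (5.2, 8.4) to (2.5, 4.7), a distance of √(2.7² + 3.7²) ≈ 4.6.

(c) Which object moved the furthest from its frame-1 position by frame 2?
the blue cross

(moved 4.6; next 3.8)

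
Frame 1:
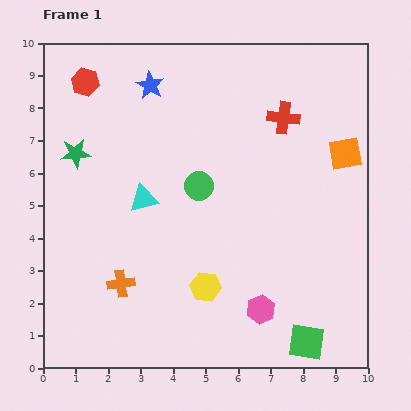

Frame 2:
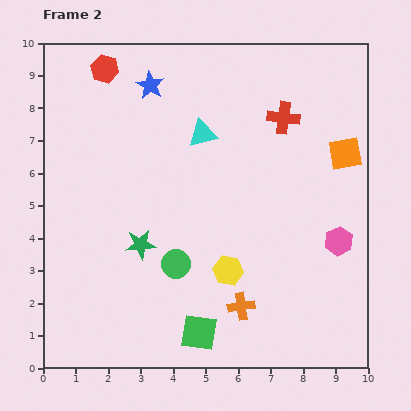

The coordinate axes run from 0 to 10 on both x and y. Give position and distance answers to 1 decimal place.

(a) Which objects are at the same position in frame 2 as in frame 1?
the orange square, the red cross, the blue star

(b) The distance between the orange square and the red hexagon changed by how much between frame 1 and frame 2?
-0.5

Distance in frame 1: 8.3. Distance in frame 2: 7.8.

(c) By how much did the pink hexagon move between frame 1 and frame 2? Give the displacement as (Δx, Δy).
(2.4, 2.1)

The pink hexagon was at (6.7, 1.8) in frame 1 and (9.1, 3.9) in frame 2.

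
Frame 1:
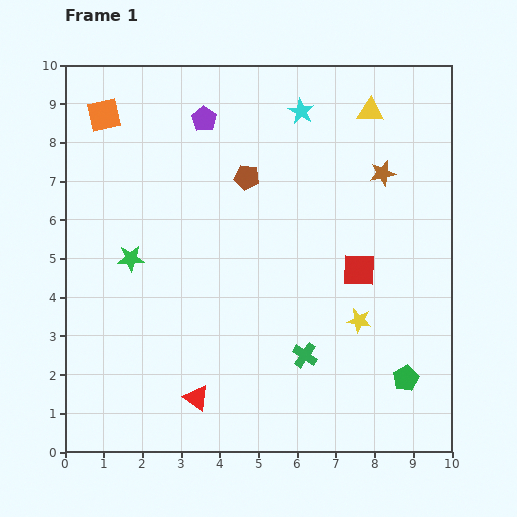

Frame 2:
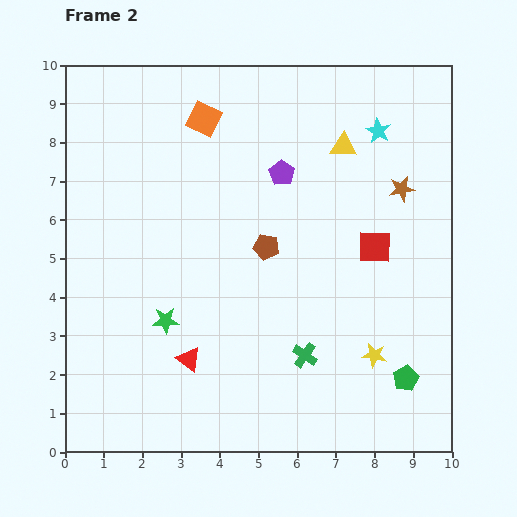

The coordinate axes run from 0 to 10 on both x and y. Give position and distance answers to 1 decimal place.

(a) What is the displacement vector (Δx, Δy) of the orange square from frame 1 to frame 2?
(2.6, -0.1)

The orange square was at (1.0, 8.7) in frame 1 and (3.6, 8.6) in frame 2.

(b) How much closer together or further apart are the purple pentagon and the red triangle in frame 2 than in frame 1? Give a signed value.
-1.8

Distance in frame 1: 7.2. Distance in frame 2: 5.4.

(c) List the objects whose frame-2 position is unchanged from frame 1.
the green cross, the green pentagon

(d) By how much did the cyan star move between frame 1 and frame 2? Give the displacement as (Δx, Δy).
(2.0, -0.5)

The cyan star was at (6.1, 8.8) in frame 1 and (8.1, 8.3) in frame 2.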